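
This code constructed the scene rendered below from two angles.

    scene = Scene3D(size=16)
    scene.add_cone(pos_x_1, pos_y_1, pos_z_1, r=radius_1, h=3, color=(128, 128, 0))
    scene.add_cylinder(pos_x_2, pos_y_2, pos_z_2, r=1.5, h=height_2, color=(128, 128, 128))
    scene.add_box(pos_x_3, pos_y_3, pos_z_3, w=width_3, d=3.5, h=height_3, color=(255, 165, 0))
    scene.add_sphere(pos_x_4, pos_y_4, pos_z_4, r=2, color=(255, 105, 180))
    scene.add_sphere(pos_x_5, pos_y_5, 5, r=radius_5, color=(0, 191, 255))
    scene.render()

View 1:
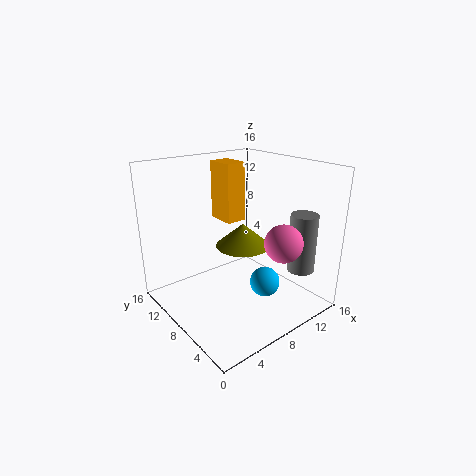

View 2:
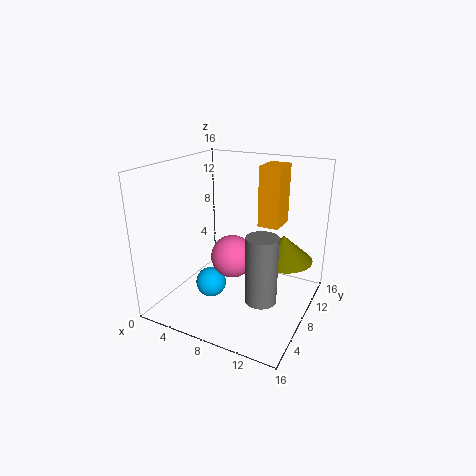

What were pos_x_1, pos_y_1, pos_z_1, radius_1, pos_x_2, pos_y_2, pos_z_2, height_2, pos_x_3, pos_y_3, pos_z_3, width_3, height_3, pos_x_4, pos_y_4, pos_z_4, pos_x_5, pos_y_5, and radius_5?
pos_x_1 = 12
pos_y_1 = 12
pos_z_1 = 4.5
radius_1 = 3.5
pos_x_2 = 13
pos_y_2 = 3
pos_z_2 = 4.5
height_2 = 6.5
pos_x_3 = 9
pos_y_3 = 11
pos_z_3 = 8.5
width_3 = 2.5
height_3 = 7
pos_x_4 = 10
pos_y_4 = 3
pos_z_4 = 8.5
pos_x_5 = 7.5
pos_y_5 = 3
radius_5 = 1.5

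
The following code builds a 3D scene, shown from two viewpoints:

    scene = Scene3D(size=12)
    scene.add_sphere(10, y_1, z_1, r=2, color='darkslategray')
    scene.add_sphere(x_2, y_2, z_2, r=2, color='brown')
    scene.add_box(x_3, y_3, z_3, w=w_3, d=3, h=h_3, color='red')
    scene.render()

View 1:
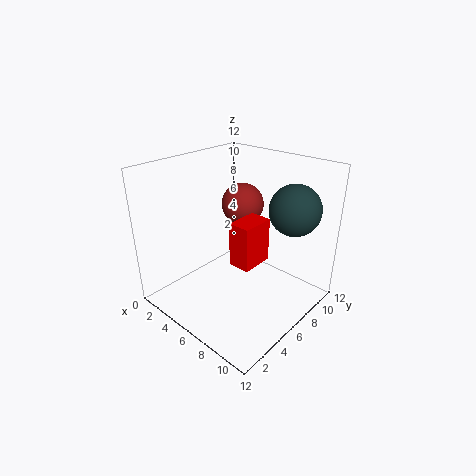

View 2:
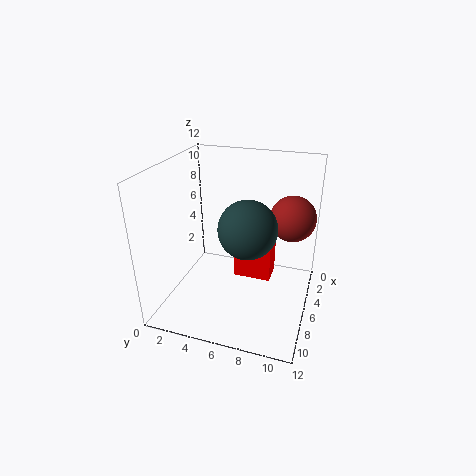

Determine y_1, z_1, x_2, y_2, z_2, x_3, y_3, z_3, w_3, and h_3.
y_1 = 8
z_1 = 9
x_2 = 3
y_2 = 10
z_2 = 7
x_3 = 5
y_3 = 6
z_3 = 3
w_3 = 2
h_3 = 4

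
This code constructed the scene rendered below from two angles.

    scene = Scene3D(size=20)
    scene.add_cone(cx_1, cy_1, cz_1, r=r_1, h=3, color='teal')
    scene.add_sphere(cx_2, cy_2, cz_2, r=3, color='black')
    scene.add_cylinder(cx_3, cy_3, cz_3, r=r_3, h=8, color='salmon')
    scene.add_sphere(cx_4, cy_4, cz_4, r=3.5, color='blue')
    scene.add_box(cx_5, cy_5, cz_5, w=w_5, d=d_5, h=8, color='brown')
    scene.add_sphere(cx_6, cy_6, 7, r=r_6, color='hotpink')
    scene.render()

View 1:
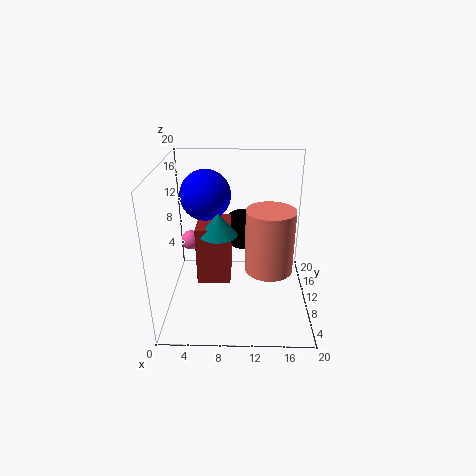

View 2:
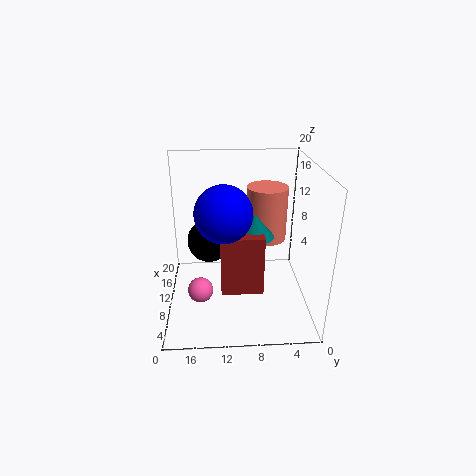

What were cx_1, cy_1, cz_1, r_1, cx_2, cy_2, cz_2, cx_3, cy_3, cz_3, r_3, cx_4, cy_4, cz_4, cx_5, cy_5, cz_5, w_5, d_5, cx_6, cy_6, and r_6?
cx_1 = 7.5, cy_1 = 8, cz_1 = 11.5, r_1 = 2.5, cx_2 = 10.5, cy_2 = 14, cz_2 = 9.5, cx_3 = 14, cy_3 = 5.5, cz_3 = 8, r_3 = 3, cx_4 = 5.5, cy_4 = 12, cz_4 = 15.5, cx_5 = 4.5, cy_5 = 7, cz_5 = 4.5, w_5 = 4.5, d_5 = 5.5, cx_6 = 2.5, cy_6 = 15, r_6 = 1.5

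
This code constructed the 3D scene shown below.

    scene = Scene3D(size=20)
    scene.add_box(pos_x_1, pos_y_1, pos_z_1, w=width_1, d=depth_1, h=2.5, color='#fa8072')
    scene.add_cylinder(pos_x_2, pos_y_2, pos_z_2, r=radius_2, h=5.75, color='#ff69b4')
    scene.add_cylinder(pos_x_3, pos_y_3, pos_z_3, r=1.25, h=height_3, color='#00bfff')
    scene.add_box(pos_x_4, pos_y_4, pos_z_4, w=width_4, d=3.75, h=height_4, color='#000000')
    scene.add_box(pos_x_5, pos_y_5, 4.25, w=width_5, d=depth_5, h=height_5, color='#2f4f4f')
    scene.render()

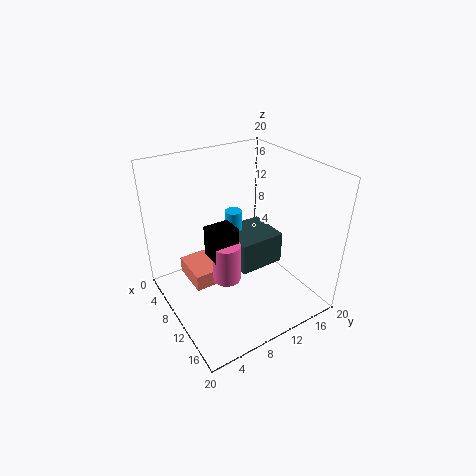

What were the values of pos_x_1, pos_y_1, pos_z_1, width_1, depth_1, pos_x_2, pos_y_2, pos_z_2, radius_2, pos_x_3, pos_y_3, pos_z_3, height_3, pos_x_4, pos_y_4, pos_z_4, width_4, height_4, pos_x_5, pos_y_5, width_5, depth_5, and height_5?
pos_x_1 = 2, pos_y_1 = 4.25, pos_z_1 = 1.5, width_1 = 6, depth_1 = 4.25, pos_x_2 = 9.75, pos_y_2 = 8.25, pos_z_2 = 3.5, radius_2 = 2, pos_x_3 = 6, pos_y_3 = 11.75, pos_z_3 = 7.75, height_3 = 4.25, pos_x_4 = 7, pos_y_4 = 6.25, pos_z_4 = 7, width_4 = 3.25, height_4 = 4.5, pos_x_5 = 4.75, pos_y_5 = 10.25, width_5 = 6.5, depth_5 = 6.75, height_5 = 4.75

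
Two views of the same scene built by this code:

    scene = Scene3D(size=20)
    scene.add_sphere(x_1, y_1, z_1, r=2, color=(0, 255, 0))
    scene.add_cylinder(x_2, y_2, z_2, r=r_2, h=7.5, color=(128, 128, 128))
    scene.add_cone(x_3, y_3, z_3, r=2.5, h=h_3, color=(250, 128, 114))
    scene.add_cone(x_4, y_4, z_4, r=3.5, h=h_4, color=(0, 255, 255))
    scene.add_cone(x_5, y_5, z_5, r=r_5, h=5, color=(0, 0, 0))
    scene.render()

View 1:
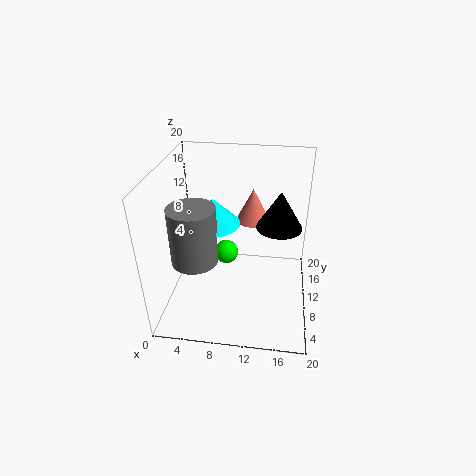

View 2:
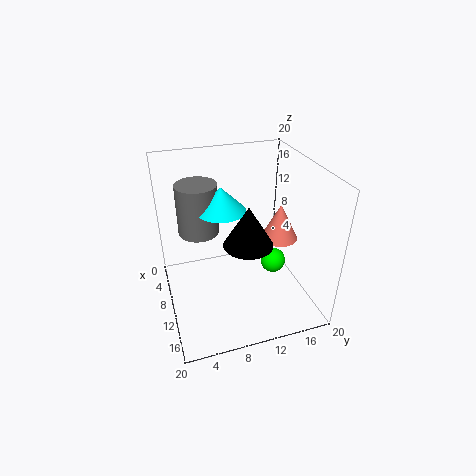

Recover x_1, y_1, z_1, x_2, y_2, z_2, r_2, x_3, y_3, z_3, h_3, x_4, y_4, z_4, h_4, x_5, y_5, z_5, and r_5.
x_1 = 7; y_1 = 17; z_1 = 2.5; x_2 = 5; y_2 = 5.5; z_2 = 9; r_2 = 3; x_3 = 11.5; y_3 = 15.5; z_3 = 10; h_3 = 5; x_4 = 7; y_4 = 8.5; z_4 = 13; h_4 = 3.5; x_5 = 15.5; y_5 = 9.5; z_5 = 12.5; r_5 = 3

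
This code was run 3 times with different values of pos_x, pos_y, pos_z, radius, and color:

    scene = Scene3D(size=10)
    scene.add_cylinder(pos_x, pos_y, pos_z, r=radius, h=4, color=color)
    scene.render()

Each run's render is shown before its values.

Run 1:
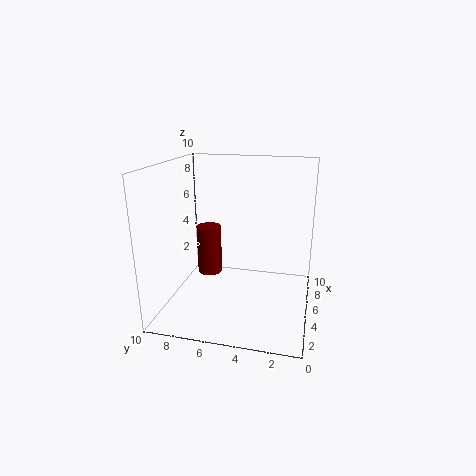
pos_x = 8.25
pos_y = 8.25
pos_z = 0.5
radius = 1
color = 'maroon'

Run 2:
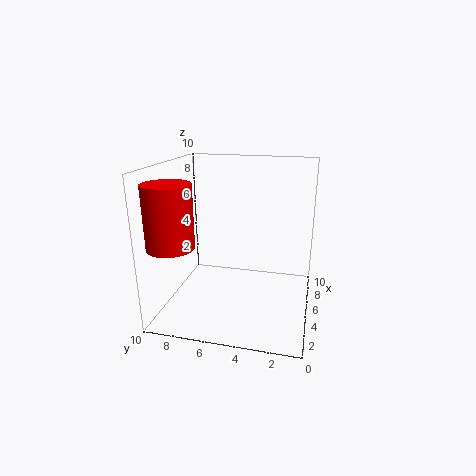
pos_x = 1.75
pos_y = 8.5
pos_z = 5.25
radius = 1.5
color = 'red'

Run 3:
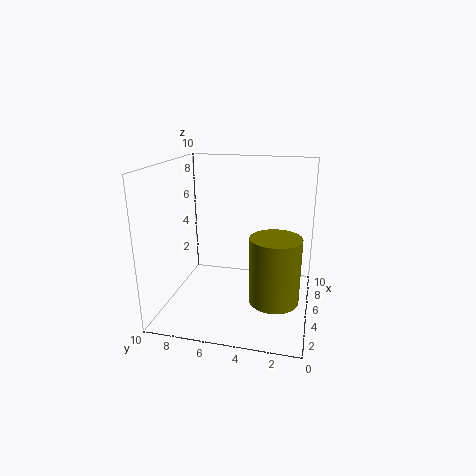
pos_x = 1.75
pos_y = 2
pos_z = 2.5
radius = 1.5
color = 'olive'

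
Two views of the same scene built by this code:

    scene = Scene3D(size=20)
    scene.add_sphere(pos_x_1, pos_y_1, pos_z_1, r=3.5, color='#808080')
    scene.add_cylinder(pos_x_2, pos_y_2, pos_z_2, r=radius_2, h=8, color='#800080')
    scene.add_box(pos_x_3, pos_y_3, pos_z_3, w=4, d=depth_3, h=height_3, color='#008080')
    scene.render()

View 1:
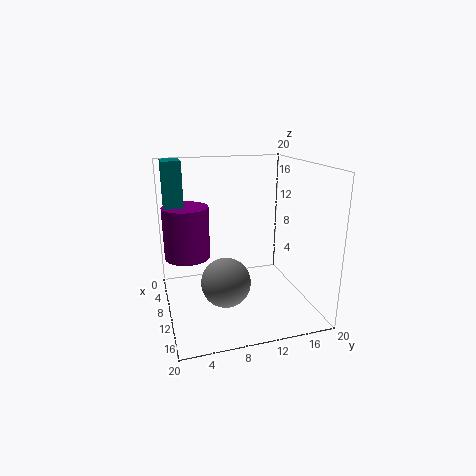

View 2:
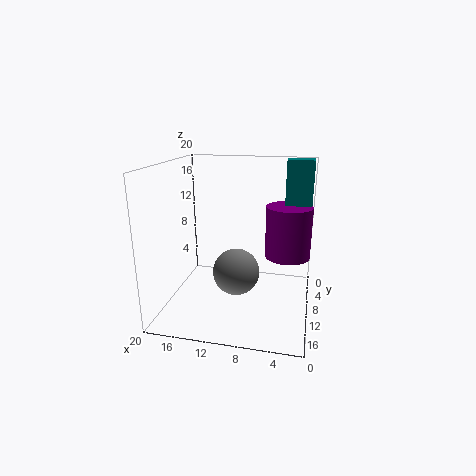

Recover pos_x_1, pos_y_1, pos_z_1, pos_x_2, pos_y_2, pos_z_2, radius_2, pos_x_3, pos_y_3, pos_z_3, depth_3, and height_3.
pos_x_1 = 10.75, pos_y_1 = 8, pos_z_1 = 3.75, pos_x_2 = 3.5, pos_y_2 = 3.75, pos_z_2 = 5.25, radius_2 = 3.5, pos_x_3 = 0.25, pos_y_3 = 0.75, pos_z_3 = 12.5, depth_3 = 2.75, height_3 = 7.5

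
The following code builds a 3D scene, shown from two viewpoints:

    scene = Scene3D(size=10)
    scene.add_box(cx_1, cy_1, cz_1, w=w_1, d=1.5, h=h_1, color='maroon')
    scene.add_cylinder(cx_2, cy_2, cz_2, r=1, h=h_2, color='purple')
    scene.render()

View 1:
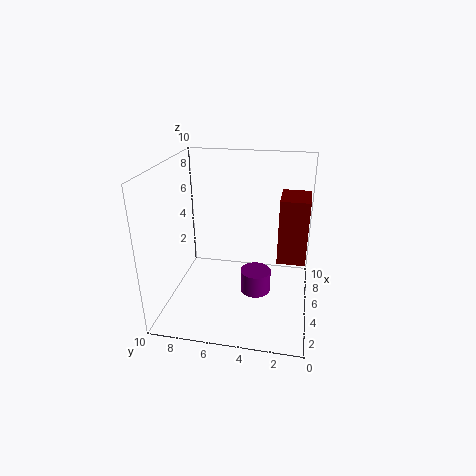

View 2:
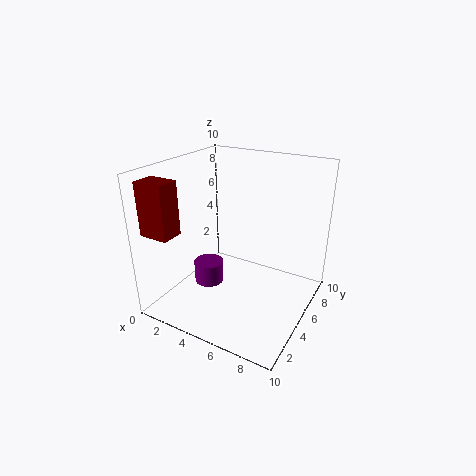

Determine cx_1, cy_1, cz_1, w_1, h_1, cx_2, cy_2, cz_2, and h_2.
cx_1 = 0.5; cy_1 = 0.5; cz_1 = 6; w_1 = 2; h_1 = 3.5; cx_2 = 3.5; cy_2 = 3.5; cz_2 = 2; h_2 = 1.5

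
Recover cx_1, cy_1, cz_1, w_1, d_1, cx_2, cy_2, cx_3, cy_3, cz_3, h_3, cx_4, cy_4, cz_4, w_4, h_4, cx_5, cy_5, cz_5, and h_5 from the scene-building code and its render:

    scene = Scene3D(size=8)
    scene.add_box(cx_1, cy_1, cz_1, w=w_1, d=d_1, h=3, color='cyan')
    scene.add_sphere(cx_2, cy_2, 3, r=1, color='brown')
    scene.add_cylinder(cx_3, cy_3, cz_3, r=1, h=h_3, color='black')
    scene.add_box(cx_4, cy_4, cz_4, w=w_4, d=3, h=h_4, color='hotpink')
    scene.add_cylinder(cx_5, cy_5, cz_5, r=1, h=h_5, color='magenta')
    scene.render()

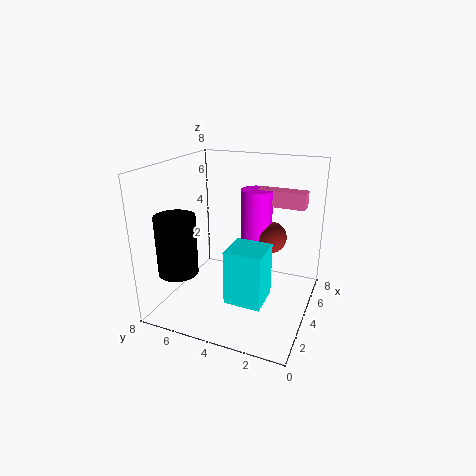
cx_1 = 2
cy_1 = 2
cz_1 = 1
w_1 = 2
d_1 = 2
cx_2 = 7
cy_2 = 3
cx_3 = 1
cy_3 = 6
cz_3 = 3
h_3 = 3
cx_4 = 7
cy_4 = 1
cz_4 = 5
w_4 = 1
h_4 = 1
cx_5 = 7
cy_5 = 4
cz_5 = 2
h_5 = 4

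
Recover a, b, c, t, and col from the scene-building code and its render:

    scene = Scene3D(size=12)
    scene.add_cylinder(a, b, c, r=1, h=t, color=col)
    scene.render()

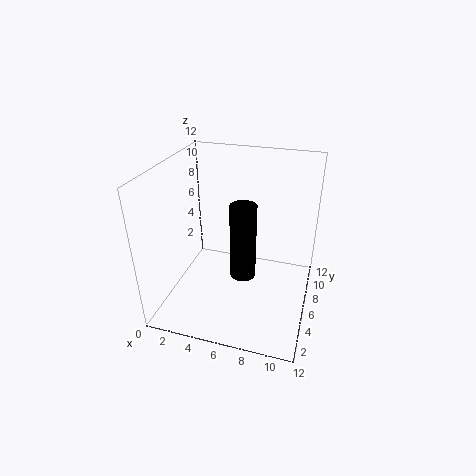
a = 7, b = 4, c = 4, t = 6, col = 'black'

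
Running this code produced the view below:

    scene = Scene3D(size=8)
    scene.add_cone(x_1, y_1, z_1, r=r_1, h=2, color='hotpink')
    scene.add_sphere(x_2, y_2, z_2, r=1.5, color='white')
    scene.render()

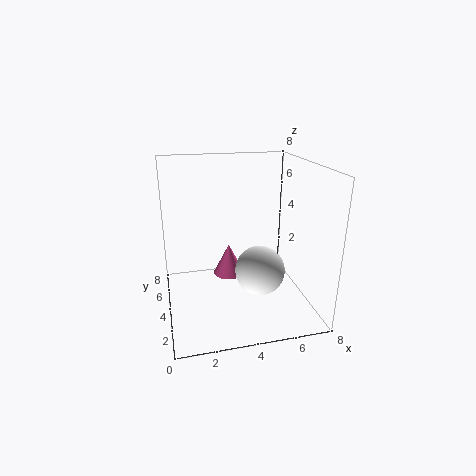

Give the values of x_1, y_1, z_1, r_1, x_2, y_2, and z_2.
x_1 = 4; y_1 = 6.5; z_1 = 0.5; r_1 = 1; x_2 = 5.5; y_2 = 4.5; z_2 = 1.5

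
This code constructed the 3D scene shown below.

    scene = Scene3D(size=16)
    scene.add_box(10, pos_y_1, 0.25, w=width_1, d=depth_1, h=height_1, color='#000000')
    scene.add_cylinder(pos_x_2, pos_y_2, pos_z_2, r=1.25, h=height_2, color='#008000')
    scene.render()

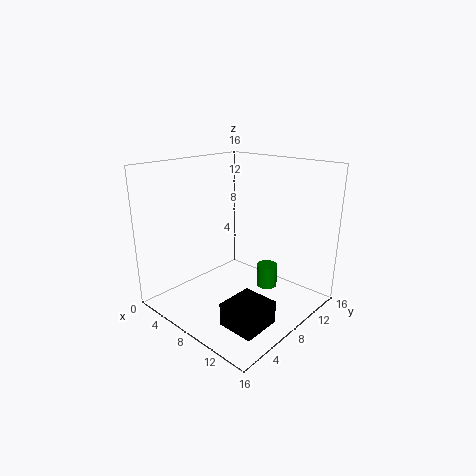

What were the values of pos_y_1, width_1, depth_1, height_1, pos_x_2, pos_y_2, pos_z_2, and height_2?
pos_y_1 = 3, width_1 = 4, depth_1 = 4.25, height_1 = 2.5, pos_x_2 = 9, pos_y_2 = 12.25, pos_z_2 = 0.75, height_2 = 2.75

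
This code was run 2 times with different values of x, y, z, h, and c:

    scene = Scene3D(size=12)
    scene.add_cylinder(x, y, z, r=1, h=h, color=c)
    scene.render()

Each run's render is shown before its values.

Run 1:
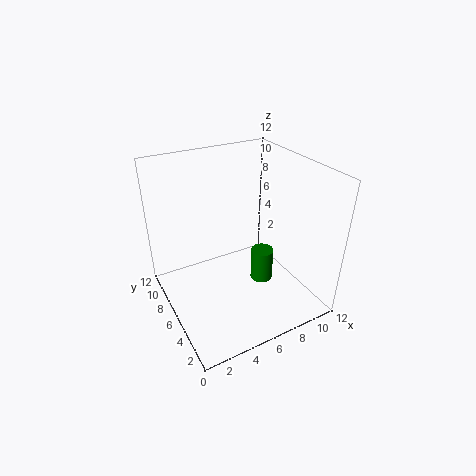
x = 8.5; y = 6; z = 1; h = 3; c = 'green'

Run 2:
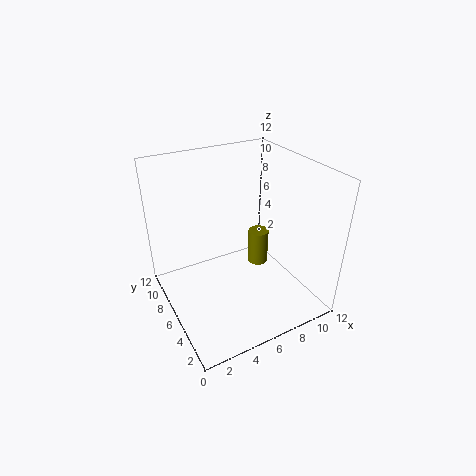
x = 10; y = 9; z = 0.5; h = 3.5; c = 'olive'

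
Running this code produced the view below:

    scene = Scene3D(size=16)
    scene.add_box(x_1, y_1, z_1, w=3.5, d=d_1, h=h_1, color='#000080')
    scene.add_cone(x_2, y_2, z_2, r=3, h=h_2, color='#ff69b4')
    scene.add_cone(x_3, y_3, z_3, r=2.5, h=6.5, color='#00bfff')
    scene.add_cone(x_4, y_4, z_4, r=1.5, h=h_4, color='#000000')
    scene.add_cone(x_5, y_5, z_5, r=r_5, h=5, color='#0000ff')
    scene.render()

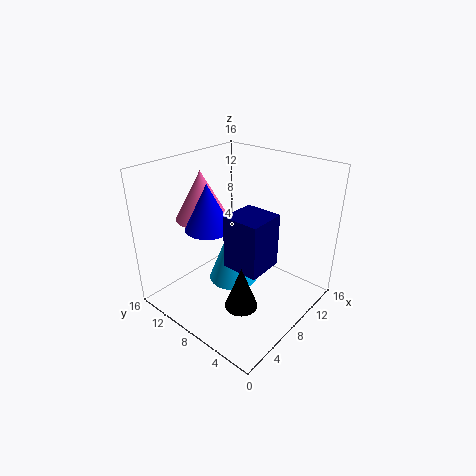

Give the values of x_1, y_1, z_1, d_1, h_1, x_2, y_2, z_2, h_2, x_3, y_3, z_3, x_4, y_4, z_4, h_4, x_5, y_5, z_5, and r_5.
x_1 = 2.5
y_1 = 1.5
z_1 = 8.5
d_1 = 3.5
h_1 = 5
x_2 = 7
y_2 = 12.5
z_2 = 9.5
h_2 = 5.5
x_3 = 5.5
y_3 = 6.5
z_3 = 5
x_4 = 2
y_4 = 2.5
z_4 = 5.5
h_4 = 4
x_5 = 5.5
y_5 = 10
z_5 = 9.5
r_5 = 2.5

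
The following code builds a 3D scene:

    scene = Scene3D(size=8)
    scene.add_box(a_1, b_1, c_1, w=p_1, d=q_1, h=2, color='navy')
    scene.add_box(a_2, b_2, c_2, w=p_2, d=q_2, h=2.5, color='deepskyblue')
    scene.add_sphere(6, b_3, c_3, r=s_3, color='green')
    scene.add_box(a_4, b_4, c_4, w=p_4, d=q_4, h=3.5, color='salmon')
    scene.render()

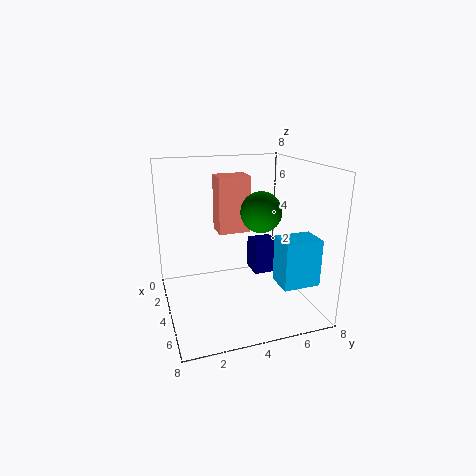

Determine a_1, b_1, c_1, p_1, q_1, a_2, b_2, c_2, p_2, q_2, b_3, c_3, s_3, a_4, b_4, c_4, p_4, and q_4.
a_1 = 1.5; b_1 = 5.5; c_1 = 1; p_1 = 1.5; q_1 = 1.5; a_2 = 5.5; b_2 = 5.5; c_2 = 2; p_2 = 1.5; q_2 = 2; b_3 = 4.5; c_3 = 6; s_3 = 1; a_4 = 0.5; b_4 = 3.5; c_4 = 3.5; p_4 = 1.5; q_4 = 2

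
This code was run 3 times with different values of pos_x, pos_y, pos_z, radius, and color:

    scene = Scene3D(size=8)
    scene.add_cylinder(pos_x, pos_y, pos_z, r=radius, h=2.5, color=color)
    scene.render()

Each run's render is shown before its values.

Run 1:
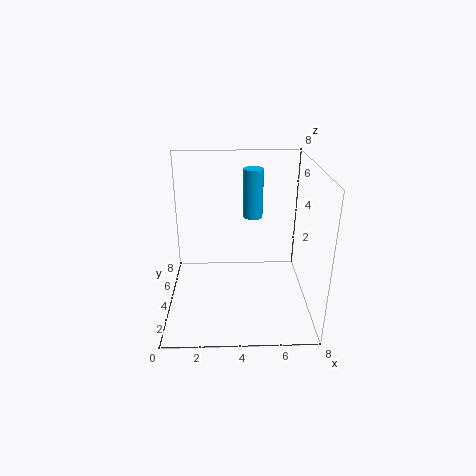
pos_x = 4.75
pos_y = 3.5
pos_z = 5.5
radius = 0.5
color = 'deepskyblue'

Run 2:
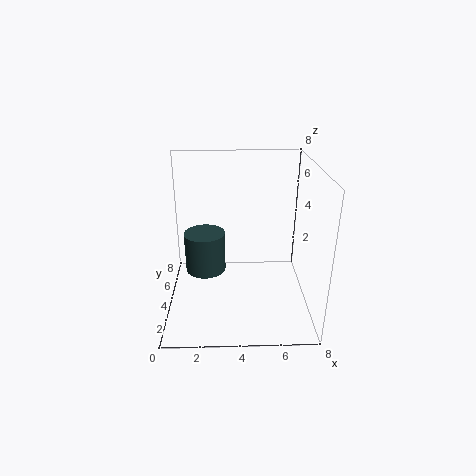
pos_x = 2
pos_y = 5.75
pos_z = 1
radius = 1.25
color = 'darkslategray'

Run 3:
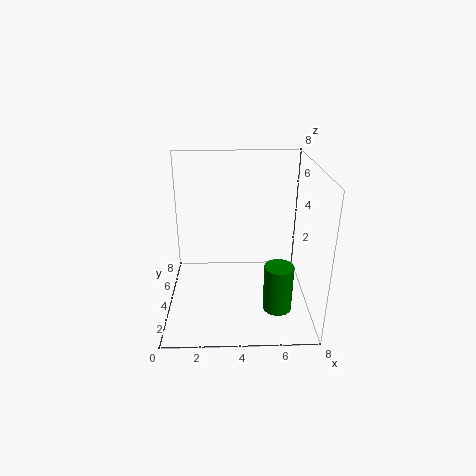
pos_x = 6
pos_y = 1.75
pos_z = 1
radius = 0.75
color = 'green'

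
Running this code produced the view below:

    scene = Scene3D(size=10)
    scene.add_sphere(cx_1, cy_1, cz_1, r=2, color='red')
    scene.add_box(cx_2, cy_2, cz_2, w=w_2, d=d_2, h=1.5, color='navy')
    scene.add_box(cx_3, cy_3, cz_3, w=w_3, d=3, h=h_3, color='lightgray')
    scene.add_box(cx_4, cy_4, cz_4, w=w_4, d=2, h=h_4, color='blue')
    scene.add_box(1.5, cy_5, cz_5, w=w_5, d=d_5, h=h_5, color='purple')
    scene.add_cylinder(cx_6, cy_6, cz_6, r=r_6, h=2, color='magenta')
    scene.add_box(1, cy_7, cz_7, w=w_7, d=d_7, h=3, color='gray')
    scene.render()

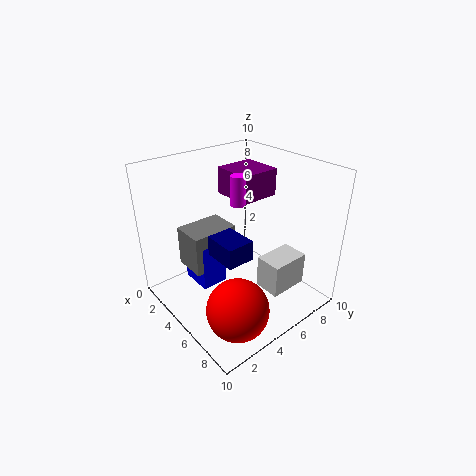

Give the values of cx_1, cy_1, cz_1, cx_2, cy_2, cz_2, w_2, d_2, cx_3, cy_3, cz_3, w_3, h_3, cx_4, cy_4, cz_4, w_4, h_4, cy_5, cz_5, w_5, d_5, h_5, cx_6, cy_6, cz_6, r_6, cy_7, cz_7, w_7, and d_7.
cx_1 = 8
cy_1 = 2.5
cz_1 = 2
cx_2 = 3.5
cy_2 = 3.5
cz_2 = 3.5
w_2 = 2.5
d_2 = 2
cx_3 = 5.5
cy_3 = 6.5
cz_3 = 0.5
w_3 = 2
h_3 = 2.5
cx_4 = 1
cy_4 = 3
cz_4 = 0.5
w_4 = 2.5
h_4 = 3.5
cy_5 = 6
cz_5 = 7
w_5 = 3
d_5 = 3
h_5 = 2
cx_6 = 5
cy_6 = 5
cz_6 = 7.5
r_6 = 0.5
cy_7 = 2.5
cz_7 = 2
w_7 = 2.5
d_7 = 3.5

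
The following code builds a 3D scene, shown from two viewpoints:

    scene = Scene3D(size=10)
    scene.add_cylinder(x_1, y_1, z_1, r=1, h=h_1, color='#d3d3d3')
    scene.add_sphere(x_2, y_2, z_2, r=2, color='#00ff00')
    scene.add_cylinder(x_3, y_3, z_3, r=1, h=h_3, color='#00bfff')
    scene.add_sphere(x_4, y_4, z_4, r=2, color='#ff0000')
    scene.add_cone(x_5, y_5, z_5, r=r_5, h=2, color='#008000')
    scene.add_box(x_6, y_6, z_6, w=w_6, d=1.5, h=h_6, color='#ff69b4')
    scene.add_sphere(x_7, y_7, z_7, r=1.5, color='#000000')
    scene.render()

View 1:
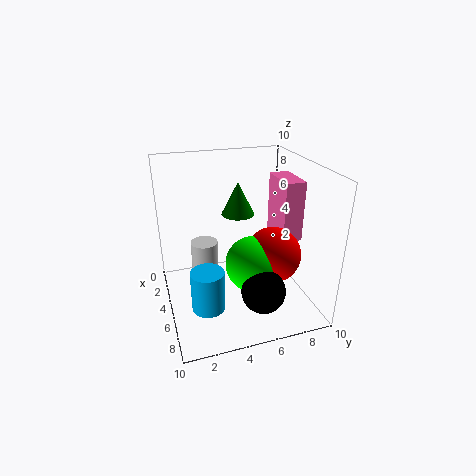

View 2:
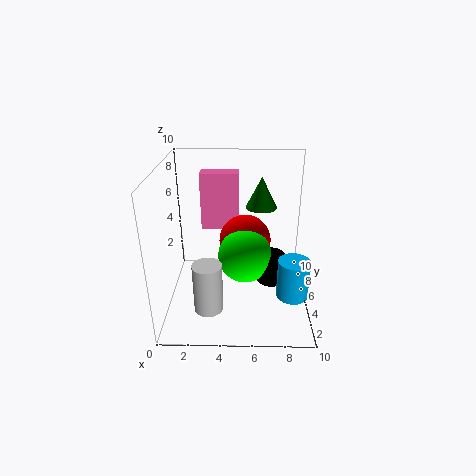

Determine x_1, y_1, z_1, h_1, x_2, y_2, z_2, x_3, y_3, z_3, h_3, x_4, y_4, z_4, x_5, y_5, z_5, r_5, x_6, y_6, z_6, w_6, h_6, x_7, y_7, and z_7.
x_1 = 3
y_1 = 3
z_1 = 0.5
h_1 = 3.5
x_2 = 5.5
y_2 = 6
z_2 = 3
x_3 = 8.5
y_3 = 2
z_3 = 2.5
h_3 = 2.5
x_4 = 5.5
y_4 = 7.5
z_4 = 3.5
x_5 = 6.5
y_5 = 4.5
z_5 = 7.5
r_5 = 1
x_6 = 2
y_6 = 8.5
z_6 = 4
w_6 = 3
h_6 = 4.5
x_7 = 7.5
y_7 = 6
z_7 = 2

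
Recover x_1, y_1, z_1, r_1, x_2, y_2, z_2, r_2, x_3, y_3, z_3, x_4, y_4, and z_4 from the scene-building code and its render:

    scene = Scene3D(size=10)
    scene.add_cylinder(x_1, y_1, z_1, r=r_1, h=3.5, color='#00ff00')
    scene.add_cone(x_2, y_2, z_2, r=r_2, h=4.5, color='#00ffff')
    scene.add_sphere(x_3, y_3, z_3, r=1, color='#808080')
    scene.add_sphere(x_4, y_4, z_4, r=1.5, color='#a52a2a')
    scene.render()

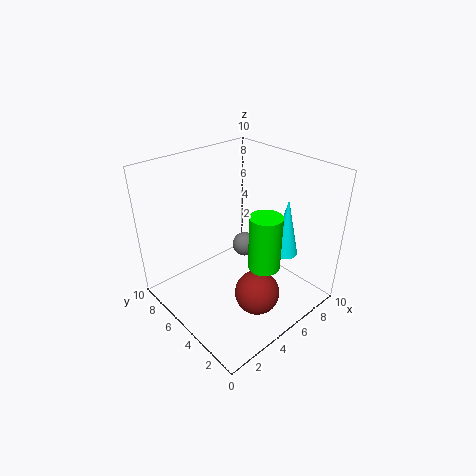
x_1 = 4.5
y_1 = 2
z_1 = 4.5
r_1 = 1
x_2 = 9
y_2 = 4
z_2 = 2.5
r_2 = 1
x_3 = 8
y_3 = 7.5
z_3 = 2
x_4 = 4.5
y_4 = 2.5
z_4 = 2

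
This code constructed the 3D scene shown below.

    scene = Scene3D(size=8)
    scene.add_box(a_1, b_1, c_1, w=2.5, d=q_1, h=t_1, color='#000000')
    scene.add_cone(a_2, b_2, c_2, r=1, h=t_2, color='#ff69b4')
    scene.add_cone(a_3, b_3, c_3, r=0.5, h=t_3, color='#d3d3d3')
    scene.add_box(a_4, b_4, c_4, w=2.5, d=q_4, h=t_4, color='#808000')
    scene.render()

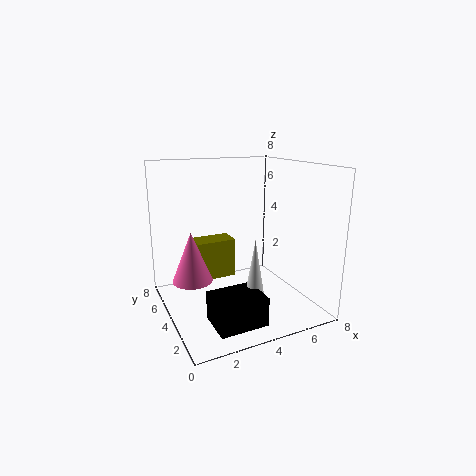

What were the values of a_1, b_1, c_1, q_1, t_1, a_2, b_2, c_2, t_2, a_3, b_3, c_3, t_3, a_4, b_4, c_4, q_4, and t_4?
a_1 = 1.5; b_1 = 0.5; c_1 = 0.5; q_1 = 2; t_1 = 1.5; a_2 = 1; b_2 = 3; c_2 = 2.5; t_2 = 2.5; a_3 = 4; b_3 = 2; c_3 = 1.5; t_3 = 3; a_4 = 2.5; b_4 = 6.5; c_4 = 0.5; q_4 = 1.5; t_4 = 2.5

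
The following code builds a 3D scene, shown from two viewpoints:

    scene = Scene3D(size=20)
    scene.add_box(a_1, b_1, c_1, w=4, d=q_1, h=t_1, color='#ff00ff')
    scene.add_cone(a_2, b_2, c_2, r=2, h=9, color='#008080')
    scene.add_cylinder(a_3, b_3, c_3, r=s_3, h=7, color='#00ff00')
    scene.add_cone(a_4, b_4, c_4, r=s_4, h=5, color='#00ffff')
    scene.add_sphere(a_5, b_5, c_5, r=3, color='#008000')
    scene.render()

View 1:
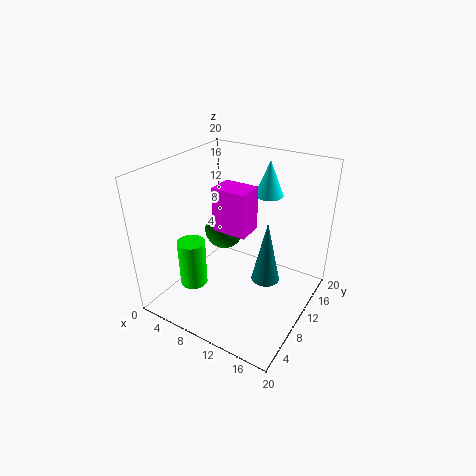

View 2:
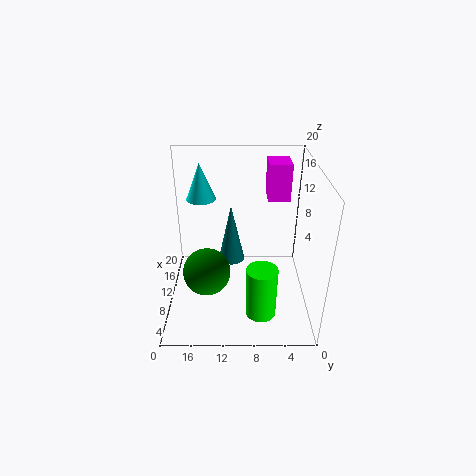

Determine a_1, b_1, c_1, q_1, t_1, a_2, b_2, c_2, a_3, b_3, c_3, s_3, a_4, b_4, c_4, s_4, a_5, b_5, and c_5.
a_1 = 11; b_1 = 3; c_1 = 15; q_1 = 3; t_1 = 5; a_2 = 14; b_2 = 11; c_2 = 4; a_3 = 4; b_3 = 7; c_3 = 2; s_3 = 2; a_4 = 12; b_4 = 15; c_4 = 15; s_4 = 2; a_5 = 5; b_5 = 14; c_5 = 8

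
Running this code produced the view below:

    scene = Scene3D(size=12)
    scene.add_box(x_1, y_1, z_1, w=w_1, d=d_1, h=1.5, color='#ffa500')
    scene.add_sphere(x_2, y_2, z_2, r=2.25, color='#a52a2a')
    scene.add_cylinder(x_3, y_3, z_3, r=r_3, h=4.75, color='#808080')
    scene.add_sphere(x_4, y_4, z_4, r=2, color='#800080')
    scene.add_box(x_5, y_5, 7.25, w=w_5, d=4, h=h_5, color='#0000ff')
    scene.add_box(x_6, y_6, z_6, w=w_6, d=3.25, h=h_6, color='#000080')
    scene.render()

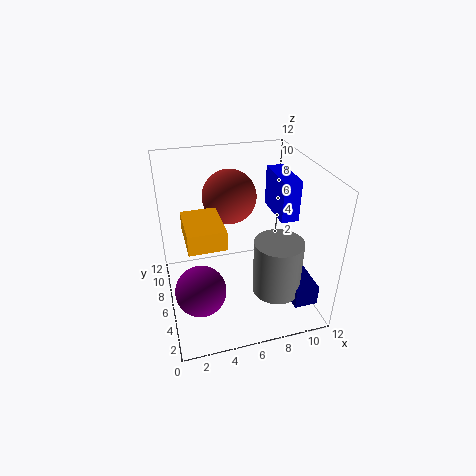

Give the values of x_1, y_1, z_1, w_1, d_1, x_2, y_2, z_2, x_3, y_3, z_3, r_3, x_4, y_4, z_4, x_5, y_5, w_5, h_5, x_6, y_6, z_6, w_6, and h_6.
x_1 = 1.5; y_1 = 2.5; z_1 = 7.5; w_1 = 2.75; d_1 = 3.75; x_2 = 5.75; y_2 = 7.75; z_2 = 9; x_3 = 8.75; y_3 = 3.75; z_3 = 1.75; r_3 = 2; x_4 = 2.25; y_4 = 3.5; z_4 = 3.25; x_5 = 9.5; y_5 = 5.25; w_5 = 1.5; h_5 = 3.5; x_6 = 9.75; y_6 = 1.75; z_6 = 1; w_6 = 2; h_6 = 1.75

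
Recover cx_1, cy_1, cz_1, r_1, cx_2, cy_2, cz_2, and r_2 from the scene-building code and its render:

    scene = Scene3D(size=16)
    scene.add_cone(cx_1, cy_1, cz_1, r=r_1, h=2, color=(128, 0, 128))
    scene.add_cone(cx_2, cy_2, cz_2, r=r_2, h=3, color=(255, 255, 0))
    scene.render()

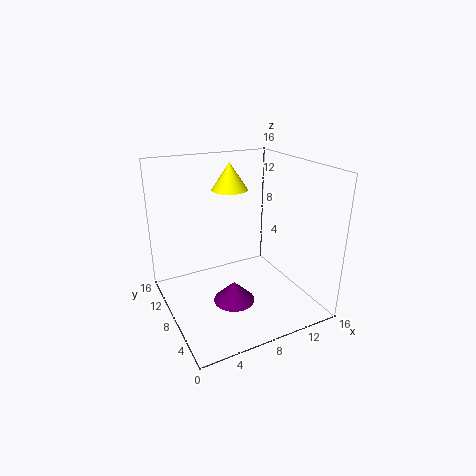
cx_1 = 5, cy_1 = 3, cz_1 = 4, r_1 = 2, cx_2 = 8, cy_2 = 10, cz_2 = 13, r_2 = 2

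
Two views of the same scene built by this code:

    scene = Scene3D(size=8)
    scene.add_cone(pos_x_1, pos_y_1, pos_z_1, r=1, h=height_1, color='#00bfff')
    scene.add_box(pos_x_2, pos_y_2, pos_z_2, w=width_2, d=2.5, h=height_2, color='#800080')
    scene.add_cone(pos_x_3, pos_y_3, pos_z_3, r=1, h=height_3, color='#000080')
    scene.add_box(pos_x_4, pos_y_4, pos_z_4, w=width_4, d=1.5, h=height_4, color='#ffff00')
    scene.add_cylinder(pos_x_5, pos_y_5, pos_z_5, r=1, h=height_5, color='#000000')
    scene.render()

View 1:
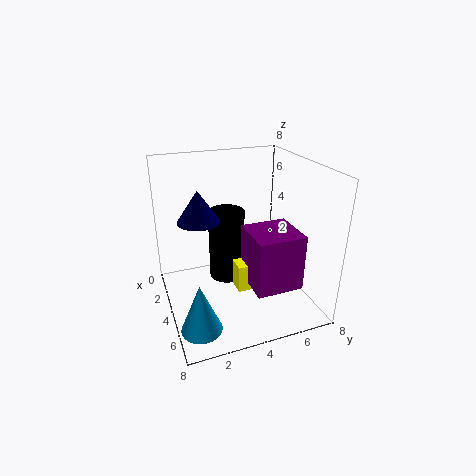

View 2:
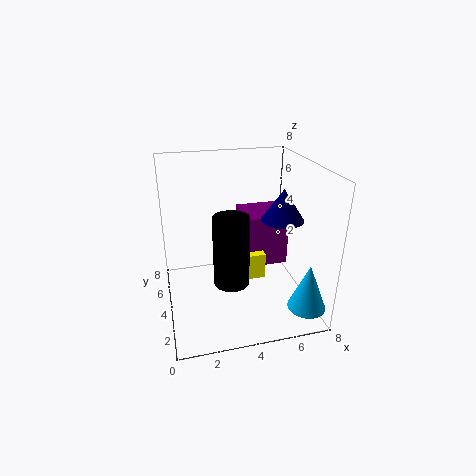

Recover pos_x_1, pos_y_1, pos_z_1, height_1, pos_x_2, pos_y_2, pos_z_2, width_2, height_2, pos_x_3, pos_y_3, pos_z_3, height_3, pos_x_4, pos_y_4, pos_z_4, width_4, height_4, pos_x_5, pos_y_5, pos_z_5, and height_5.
pos_x_1 = 7
pos_y_1 = 1
pos_z_1 = 1
height_1 = 2.5
pos_x_2 = 4.5
pos_y_2 = 4
pos_z_2 = 2
width_2 = 2.5
height_2 = 3
pos_x_3 = 5.5
pos_y_3 = 1.5
pos_z_3 = 6
height_3 = 1.5
pos_x_4 = 4.5
pos_y_4 = 3.5
pos_z_4 = 1.5
width_4 = 1
height_4 = 1.5
pos_x_5 = 3.5
pos_y_5 = 3.5
pos_z_5 = 1.5
height_5 = 4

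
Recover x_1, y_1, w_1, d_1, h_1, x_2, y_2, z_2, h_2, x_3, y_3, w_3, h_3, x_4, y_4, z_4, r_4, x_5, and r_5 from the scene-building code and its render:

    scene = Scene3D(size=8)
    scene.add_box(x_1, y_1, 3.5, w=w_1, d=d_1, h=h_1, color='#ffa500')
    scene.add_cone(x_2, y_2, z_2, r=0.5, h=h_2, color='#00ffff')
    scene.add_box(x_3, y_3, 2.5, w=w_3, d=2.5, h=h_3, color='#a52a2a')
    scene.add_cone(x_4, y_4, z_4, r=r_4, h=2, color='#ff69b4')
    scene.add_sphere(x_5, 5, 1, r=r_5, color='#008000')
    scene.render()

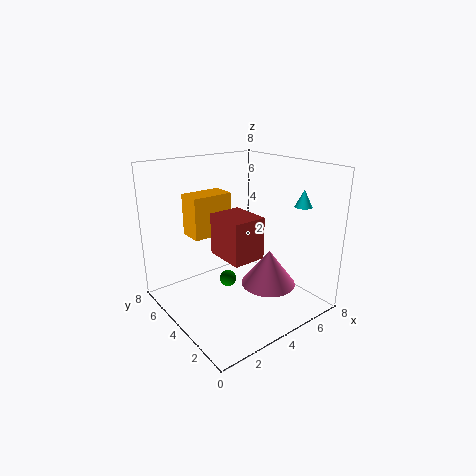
x_1 = 2.5; y_1 = 6; w_1 = 2.5; d_1 = 1.5; h_1 = 2.5; x_2 = 7.5; y_2 = 2.5; z_2 = 5.5; h_2 = 1; x_3 = 3.5; y_3 = 3.5; w_3 = 2; h_3 = 2.5; x_4 = 5; y_4 = 2.5; z_4 = 1.5; r_4 = 1.5; x_5 = 4; r_5 = 0.5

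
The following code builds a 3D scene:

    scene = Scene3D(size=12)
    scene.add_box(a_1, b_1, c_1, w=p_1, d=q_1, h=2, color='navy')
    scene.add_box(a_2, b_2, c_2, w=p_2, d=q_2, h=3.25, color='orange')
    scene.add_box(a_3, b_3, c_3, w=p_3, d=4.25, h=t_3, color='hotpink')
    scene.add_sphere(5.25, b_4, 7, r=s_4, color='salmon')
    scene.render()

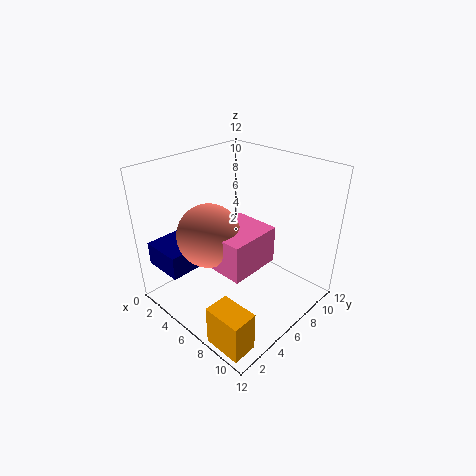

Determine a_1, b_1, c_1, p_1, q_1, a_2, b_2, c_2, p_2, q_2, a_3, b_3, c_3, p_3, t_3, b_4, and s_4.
a_1 = 0.5, b_1 = 0.75, c_1 = 3.5, p_1 = 3.5, q_1 = 3, a_2 = 8.25, b_2 = 0.25, c_2 = 0.25, p_2 = 3, q_2 = 2, a_3 = 5.25, b_3 = 2.75, c_3 = 4.75, p_3 = 3.75, t_3 = 3, b_4 = 3.5, s_4 = 2.5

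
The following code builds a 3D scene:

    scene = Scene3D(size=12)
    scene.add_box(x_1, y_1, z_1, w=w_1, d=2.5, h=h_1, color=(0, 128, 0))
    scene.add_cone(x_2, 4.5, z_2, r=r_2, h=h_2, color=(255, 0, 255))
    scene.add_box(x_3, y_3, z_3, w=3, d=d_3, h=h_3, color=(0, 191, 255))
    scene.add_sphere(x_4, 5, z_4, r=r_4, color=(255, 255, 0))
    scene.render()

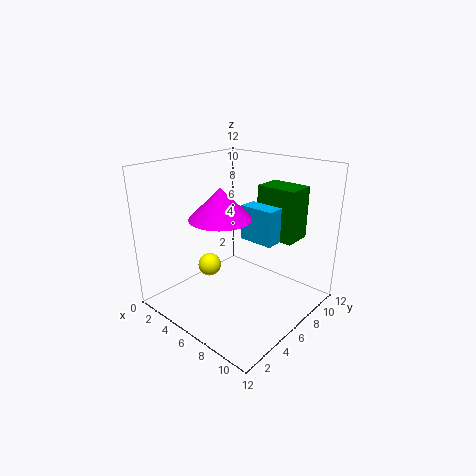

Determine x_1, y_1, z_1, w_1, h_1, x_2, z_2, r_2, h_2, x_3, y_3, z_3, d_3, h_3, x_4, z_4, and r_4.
x_1 = 6; y_1 = 8.5; z_1 = 5.5; w_1 = 3.5; h_1 = 4.5; x_2 = 5.5; z_2 = 8; r_2 = 2.5; h_2 = 2.5; x_3 = 5.5; y_3 = 7; z_3 = 5.5; d_3 = 1.5; h_3 = 3; x_4 = 3.5; z_4 = 3; r_4 = 1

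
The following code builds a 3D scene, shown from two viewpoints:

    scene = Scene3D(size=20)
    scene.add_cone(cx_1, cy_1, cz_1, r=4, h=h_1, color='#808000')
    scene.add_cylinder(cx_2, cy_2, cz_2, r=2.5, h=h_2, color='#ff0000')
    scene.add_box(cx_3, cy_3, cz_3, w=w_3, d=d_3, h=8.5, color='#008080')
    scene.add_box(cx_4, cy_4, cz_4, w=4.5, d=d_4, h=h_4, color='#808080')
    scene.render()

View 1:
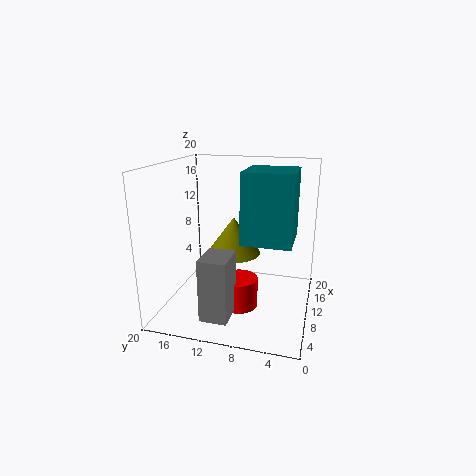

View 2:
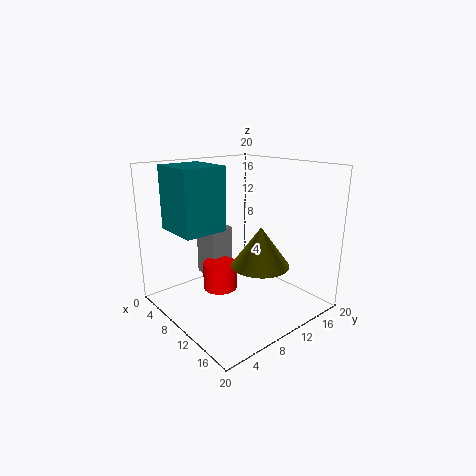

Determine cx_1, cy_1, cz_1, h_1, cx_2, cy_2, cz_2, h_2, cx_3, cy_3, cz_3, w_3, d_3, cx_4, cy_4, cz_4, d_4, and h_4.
cx_1 = 13, cy_1 = 11.5, cz_1 = 6.5, h_1 = 5.5, cx_2 = 7, cy_2 = 9, cz_2 = 1.5, h_2 = 4, cx_3 = 3.5, cy_3 = 2, cz_3 = 11.5, w_3 = 6.5, d_3 = 6, cx_4 = 1, cy_4 = 9, cz_4 = 2, d_4 = 3.5, h_4 = 8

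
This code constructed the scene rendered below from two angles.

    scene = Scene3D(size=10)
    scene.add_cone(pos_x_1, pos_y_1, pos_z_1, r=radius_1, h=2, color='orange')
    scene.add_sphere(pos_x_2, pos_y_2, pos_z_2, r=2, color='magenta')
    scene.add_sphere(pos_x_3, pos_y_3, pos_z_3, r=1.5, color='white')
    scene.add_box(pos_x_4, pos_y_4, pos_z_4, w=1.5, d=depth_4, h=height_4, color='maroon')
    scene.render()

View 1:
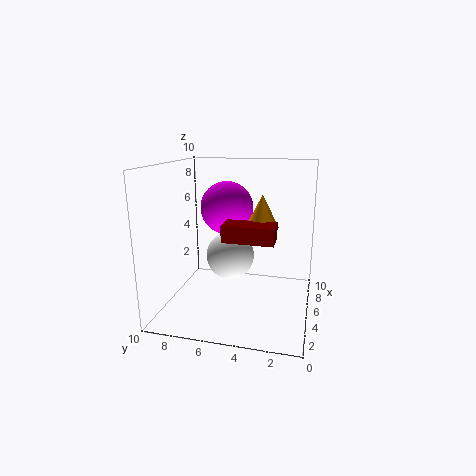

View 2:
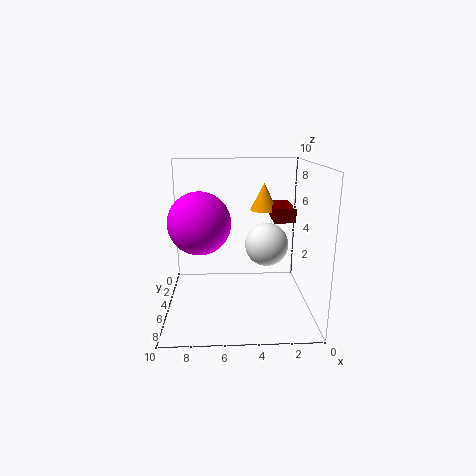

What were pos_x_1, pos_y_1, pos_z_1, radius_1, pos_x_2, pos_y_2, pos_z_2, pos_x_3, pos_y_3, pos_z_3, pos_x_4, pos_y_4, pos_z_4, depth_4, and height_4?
pos_x_1 = 3
pos_y_1 = 3
pos_z_1 = 6.5
radius_1 = 1
pos_x_2 = 7.5
pos_y_2 = 6.5
pos_z_2 = 6.5
pos_x_3 = 3
pos_y_3 = 5
pos_z_3 = 4.5
pos_x_4 = 1
pos_y_4 = 2
pos_z_4 = 6
depth_4 = 3
height_4 = 1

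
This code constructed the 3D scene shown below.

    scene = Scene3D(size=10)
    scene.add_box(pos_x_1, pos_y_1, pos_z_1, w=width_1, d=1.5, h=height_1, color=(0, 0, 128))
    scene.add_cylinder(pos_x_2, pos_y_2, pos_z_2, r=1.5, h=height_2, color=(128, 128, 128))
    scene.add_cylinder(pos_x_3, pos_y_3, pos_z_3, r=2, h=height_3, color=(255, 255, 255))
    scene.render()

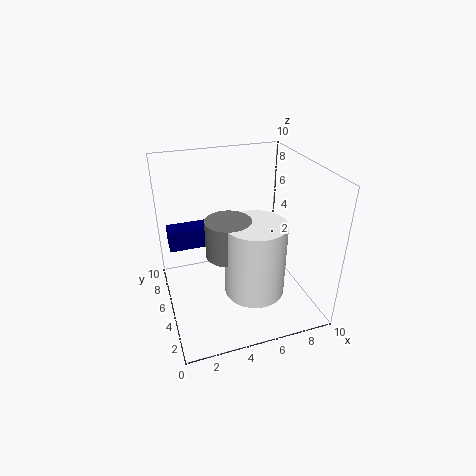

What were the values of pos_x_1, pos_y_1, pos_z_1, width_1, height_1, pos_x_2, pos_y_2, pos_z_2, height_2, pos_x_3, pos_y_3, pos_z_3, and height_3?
pos_x_1 = 0.5; pos_y_1 = 7; pos_z_1 = 3.5; width_1 = 3.5; height_1 = 1.5; pos_x_2 = 4; pos_y_2 = 4; pos_z_2 = 4.5; height_2 = 2.5; pos_x_3 = 5.5; pos_y_3 = 3; pos_z_3 = 2; height_3 = 5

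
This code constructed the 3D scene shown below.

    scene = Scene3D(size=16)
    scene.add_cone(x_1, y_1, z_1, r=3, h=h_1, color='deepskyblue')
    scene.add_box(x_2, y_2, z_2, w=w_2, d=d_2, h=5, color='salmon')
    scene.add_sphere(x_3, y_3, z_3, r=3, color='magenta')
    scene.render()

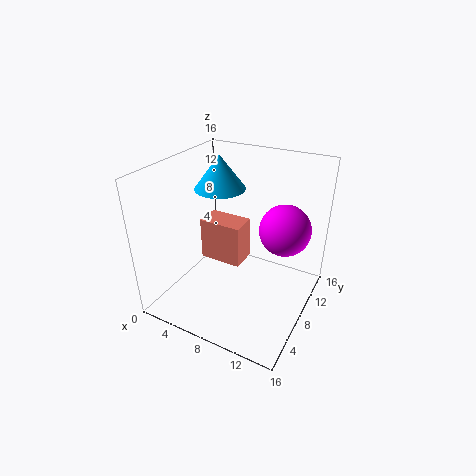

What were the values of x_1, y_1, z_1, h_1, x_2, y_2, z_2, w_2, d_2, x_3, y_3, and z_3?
x_1 = 4
y_1 = 11
z_1 = 12
h_1 = 4
x_2 = 3
y_2 = 8
z_2 = 4
w_2 = 5
d_2 = 3
x_3 = 12
y_3 = 12
z_3 = 8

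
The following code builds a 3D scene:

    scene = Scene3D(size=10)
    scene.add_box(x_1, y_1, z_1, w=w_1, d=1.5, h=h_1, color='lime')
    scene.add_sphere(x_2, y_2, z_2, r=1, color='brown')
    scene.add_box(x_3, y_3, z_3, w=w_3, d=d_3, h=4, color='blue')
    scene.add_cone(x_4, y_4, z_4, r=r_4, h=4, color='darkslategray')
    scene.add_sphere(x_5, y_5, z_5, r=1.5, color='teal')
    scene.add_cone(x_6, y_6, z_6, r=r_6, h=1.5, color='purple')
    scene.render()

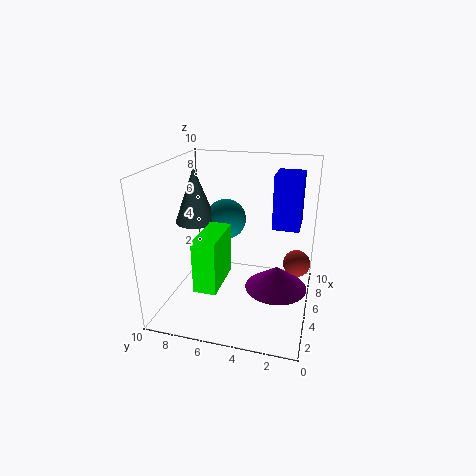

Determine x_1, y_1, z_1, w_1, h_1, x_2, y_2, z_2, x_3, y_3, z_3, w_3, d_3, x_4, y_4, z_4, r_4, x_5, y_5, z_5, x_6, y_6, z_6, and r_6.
x_1 = 1.5, y_1 = 5.5, z_1 = 2.5, w_1 = 3.5, h_1 = 3.5, x_2 = 7, y_2 = 1, z_2 = 2.5, x_3 = 7, y_3 = 1, z_3 = 5, w_3 = 2.5, d_3 = 2, x_4 = 6, y_4 = 8.5, z_4 = 5.5, r_4 = 1.5, x_5 = 7, y_5 = 6.5, z_5 = 5.5, x_6 = 3.5, y_6 = 2, z_6 = 2.5, r_6 = 2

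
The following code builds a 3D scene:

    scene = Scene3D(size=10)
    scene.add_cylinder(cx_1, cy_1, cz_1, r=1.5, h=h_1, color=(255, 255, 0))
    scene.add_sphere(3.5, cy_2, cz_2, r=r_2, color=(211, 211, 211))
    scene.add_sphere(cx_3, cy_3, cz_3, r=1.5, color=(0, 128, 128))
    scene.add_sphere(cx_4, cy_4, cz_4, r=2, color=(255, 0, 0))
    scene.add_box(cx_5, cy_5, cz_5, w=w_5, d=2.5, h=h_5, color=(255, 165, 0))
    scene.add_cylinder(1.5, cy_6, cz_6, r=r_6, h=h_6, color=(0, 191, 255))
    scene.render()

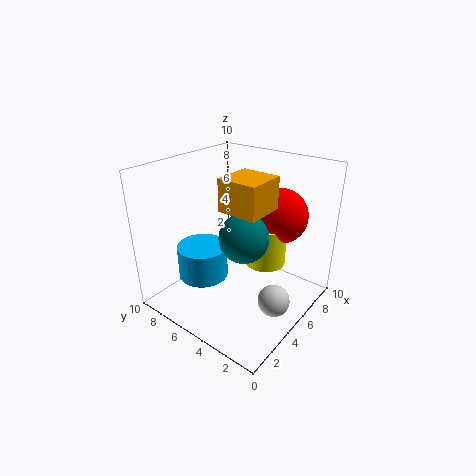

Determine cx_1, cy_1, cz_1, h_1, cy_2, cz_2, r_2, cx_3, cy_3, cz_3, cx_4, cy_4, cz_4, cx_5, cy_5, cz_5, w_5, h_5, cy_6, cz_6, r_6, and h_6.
cx_1 = 7, cy_1 = 4, cz_1 = 2.5, h_1 = 3, cy_2 = 1, cz_2 = 2.5, r_2 = 1, cx_3 = 3, cy_3 = 3, cz_3 = 6.5, cx_4 = 8, cy_4 = 3.5, cz_4 = 6, cx_5 = 2.5, cy_5 = 2, cz_5 = 8, w_5 = 2.5, h_5 = 2, cy_6 = 5, cz_6 = 4, r_6 = 1.5, h_6 = 2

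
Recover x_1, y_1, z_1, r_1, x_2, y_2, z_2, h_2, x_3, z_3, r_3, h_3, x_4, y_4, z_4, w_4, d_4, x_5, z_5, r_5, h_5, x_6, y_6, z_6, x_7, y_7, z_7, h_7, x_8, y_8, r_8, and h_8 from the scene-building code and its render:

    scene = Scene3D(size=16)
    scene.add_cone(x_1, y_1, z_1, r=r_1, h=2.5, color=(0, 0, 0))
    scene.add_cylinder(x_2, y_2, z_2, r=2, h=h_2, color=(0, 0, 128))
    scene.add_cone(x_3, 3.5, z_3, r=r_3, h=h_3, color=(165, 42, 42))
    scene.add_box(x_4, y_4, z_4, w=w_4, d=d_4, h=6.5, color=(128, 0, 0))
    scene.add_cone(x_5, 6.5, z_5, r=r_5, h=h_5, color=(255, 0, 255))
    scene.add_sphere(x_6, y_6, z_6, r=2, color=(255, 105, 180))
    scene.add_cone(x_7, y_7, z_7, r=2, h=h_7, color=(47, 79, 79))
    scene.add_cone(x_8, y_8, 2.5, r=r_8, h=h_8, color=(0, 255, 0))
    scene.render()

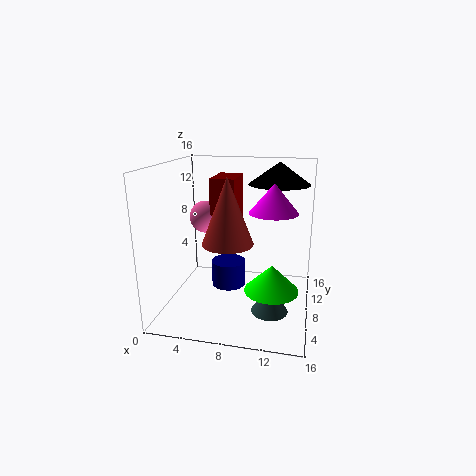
x_1 = 12; y_1 = 11.5; z_1 = 13.5; r_1 = 3.5; x_2 = 6.5; y_2 = 9.5; z_2 = 1.5; h_2 = 3; x_3 = 8; z_3 = 9; r_3 = 2.5; h_3 = 6.5; x_4 = 4; y_4 = 10.5; z_4 = 7.5; w_4 = 3; d_4 = 5; x_5 = 12; z_5 = 11.5; r_5 = 2.5; h_5 = 3; x_6 = 3; y_6 = 12; z_6 = 9; x_7 = 12; y_7 = 6; z_7 = 0.5; h_7 = 3; x_8 = 12; y_8 = 7; r_8 = 3; h_8 = 3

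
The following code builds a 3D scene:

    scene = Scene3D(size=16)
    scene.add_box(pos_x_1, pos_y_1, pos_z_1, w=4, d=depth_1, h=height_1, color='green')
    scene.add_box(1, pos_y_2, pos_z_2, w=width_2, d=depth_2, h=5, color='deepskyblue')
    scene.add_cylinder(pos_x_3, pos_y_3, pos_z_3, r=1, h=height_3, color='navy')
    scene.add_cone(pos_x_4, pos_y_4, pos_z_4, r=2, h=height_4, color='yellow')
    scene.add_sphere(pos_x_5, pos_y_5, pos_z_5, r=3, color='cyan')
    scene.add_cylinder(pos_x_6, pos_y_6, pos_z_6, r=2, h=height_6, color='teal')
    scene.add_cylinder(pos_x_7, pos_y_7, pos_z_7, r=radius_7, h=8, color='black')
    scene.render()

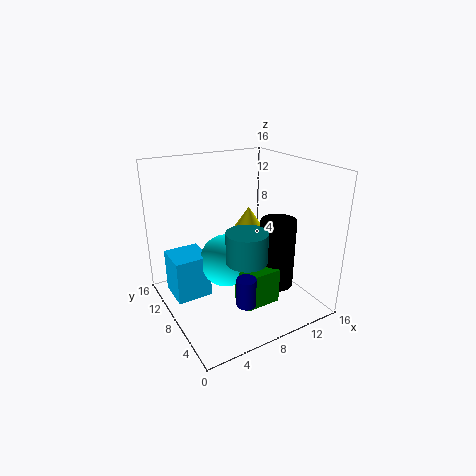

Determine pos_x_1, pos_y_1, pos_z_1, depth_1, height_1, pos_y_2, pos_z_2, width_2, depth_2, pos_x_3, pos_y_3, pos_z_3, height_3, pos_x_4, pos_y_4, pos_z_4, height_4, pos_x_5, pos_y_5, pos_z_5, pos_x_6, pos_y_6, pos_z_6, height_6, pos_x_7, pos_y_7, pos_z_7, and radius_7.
pos_x_1 = 7
pos_y_1 = 4
pos_z_1 = 1
depth_1 = 3
height_1 = 4
pos_y_2 = 9
pos_z_2 = 1
width_2 = 4
depth_2 = 4
pos_x_3 = 6
pos_y_3 = 3
pos_z_3 = 3
height_3 = 3
pos_x_4 = 10
pos_y_4 = 9
pos_z_4 = 8
height_4 = 3
pos_x_5 = 7
pos_y_5 = 9
pos_z_5 = 5
pos_x_6 = 6
pos_y_6 = 3
pos_z_6 = 8
height_6 = 3
pos_x_7 = 12
pos_y_7 = 6
pos_z_7 = 2
radius_7 = 2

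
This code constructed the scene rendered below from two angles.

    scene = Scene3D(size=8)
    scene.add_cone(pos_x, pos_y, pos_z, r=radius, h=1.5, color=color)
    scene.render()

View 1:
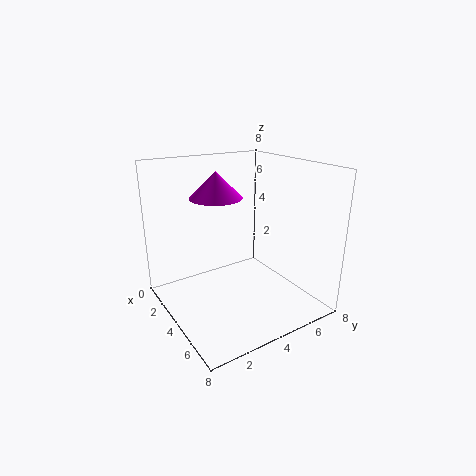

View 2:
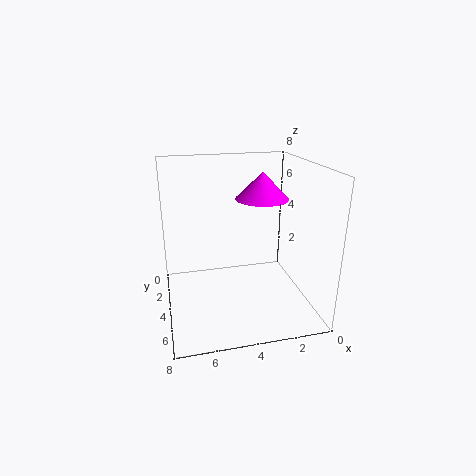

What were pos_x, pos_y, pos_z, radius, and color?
pos_x = 2.5
pos_y = 3.5
pos_z = 6
radius = 1.5
color = 'magenta'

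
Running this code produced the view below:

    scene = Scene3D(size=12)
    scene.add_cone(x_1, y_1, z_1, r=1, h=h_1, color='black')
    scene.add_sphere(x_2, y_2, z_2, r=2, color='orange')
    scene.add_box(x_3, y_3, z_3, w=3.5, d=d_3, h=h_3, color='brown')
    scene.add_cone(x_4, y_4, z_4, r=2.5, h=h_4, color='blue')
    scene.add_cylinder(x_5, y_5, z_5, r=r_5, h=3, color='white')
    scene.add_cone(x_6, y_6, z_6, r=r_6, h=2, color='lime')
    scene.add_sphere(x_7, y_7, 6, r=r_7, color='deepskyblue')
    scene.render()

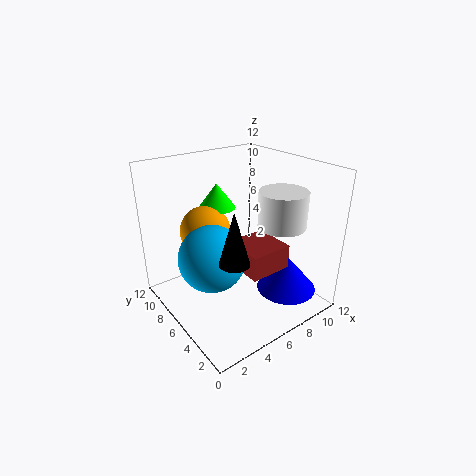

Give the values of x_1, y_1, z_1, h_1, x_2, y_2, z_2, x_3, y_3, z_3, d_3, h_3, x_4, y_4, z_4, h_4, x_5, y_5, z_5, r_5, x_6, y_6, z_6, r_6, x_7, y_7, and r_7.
x_1 = 2, y_1 = 1, z_1 = 7.5, h_1 = 3.5, x_2 = 3.5, y_2 = 7, z_2 = 7, x_3 = 5, y_3 = 2.5, z_3 = 4, d_3 = 3.5, h_3 = 2, x_4 = 9, y_4 = 3, z_4 = 1.5, h_4 = 3, x_5 = 9, y_5 = 4, z_5 = 7, r_5 = 2, x_6 = 5, y_6 = 7.5, z_6 = 8.5, r_6 = 1.5, x_7 = 2.5, y_7 = 4.5, r_7 = 2.5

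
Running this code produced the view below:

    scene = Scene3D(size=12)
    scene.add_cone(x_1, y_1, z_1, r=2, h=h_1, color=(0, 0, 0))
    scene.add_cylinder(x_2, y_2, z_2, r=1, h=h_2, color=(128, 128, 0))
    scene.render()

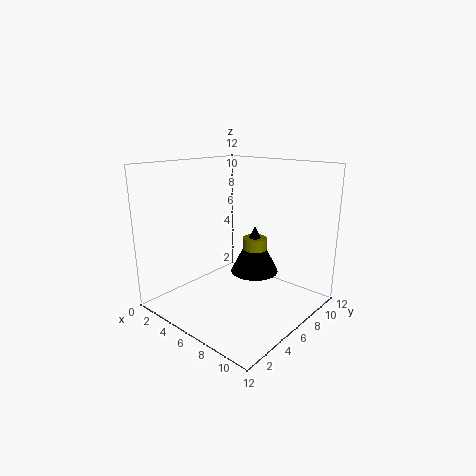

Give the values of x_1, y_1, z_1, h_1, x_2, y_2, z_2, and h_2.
x_1 = 7
y_1 = 7
z_1 = 3
h_1 = 4
x_2 = 7
y_2 = 7
z_2 = 4
h_2 = 2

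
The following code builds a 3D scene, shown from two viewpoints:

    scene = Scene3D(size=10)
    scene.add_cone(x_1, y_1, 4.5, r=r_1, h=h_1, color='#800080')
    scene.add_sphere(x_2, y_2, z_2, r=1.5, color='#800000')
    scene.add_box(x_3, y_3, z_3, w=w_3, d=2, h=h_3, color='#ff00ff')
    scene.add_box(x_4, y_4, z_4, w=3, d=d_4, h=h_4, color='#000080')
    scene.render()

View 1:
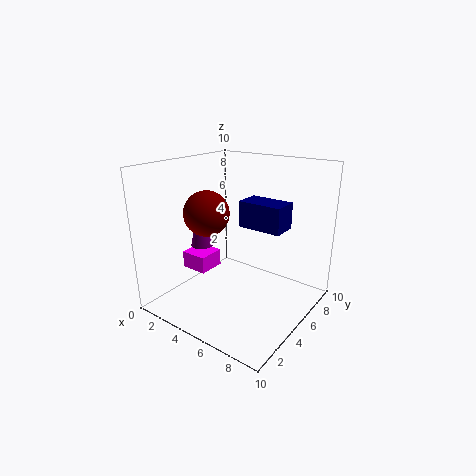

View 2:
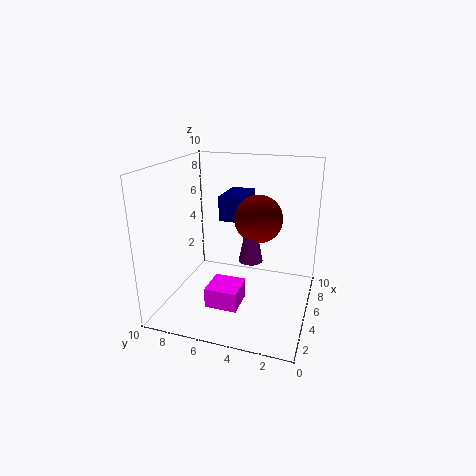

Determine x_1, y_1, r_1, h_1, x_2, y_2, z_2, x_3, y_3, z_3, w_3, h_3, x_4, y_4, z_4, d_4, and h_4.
x_1 = 3; y_1 = 3.5; r_1 = 0.75; h_1 = 3.75; x_2 = 3.75; y_2 = 3.25; z_2 = 7; x_3 = 0.75; y_3 = 3.75; z_3 = 2; w_3 = 2; h_3 = 1.25; x_4 = 5.25; y_4 = 4.75; z_4 = 6; d_4 = 1.75; h_4 = 1.75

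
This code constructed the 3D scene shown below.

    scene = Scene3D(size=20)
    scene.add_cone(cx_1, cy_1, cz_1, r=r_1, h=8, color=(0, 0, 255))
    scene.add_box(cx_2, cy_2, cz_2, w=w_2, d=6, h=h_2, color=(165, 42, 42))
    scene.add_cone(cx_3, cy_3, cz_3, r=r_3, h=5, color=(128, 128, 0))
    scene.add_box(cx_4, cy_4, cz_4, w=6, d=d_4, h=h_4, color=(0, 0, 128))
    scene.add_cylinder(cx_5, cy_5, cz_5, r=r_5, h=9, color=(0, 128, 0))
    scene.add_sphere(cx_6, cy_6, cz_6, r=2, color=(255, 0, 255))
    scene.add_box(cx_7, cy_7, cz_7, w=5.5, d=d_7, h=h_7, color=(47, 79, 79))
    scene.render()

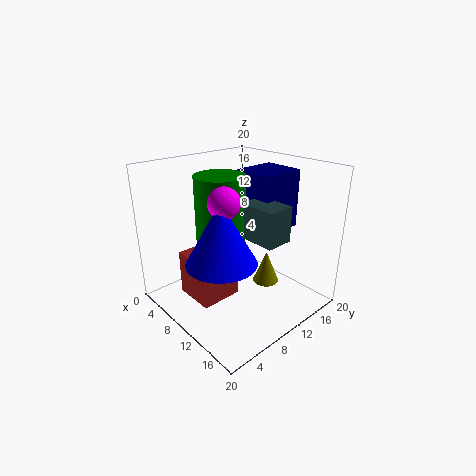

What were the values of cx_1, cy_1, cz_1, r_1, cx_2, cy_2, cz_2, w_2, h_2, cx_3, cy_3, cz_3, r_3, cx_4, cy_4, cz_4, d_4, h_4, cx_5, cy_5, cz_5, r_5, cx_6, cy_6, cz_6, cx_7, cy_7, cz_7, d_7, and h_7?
cx_1 = 12.5, cy_1 = 5, cz_1 = 9, r_1 = 4.5, cx_2 = 4, cy_2 = 4, cz_2 = 1, w_2 = 6, h_2 = 6.5, cx_3 = 10.5, cy_3 = 15.5, cz_3 = 1, r_3 = 2, cx_4 = 6.5, cy_4 = 13, cz_4 = 10, d_4 = 6.5, h_4 = 8.5, cx_5 = 7.5, cy_5 = 9, cz_5 = 9.5, r_5 = 3.5, cx_6 = 12, cy_6 = 6, cz_6 = 16.5, cx_7 = 10, cy_7 = 10.5, cz_7 = 10, d_7 = 4, h_7 = 5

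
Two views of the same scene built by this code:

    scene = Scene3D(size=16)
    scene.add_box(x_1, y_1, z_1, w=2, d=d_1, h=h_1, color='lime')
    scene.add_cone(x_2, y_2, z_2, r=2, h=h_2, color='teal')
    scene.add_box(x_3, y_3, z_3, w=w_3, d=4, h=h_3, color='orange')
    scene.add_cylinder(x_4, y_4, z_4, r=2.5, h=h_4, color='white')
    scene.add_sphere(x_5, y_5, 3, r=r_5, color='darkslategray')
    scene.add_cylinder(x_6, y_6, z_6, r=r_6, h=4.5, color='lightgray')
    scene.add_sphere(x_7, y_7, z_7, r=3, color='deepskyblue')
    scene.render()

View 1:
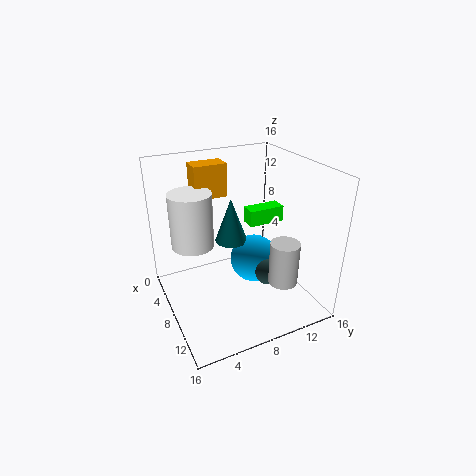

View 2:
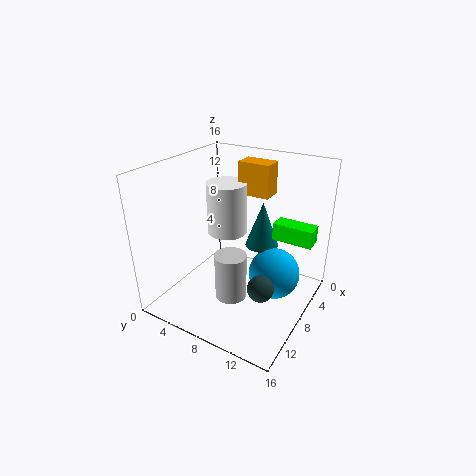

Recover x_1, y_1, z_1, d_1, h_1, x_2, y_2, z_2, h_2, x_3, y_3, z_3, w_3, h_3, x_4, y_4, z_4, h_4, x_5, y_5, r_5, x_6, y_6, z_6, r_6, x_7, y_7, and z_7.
x_1 = 3.5; y_1 = 11; z_1 = 7.5; d_1 = 4.5; h_1 = 2; x_2 = 4; y_2 = 9; z_2 = 5.5; h_2 = 5.5; x_3 = 0.5; y_3 = 5; z_3 = 11; w_3 = 2.5; h_3 = 4; x_4 = 4; y_4 = 4; z_4 = 6; h_4 = 6.5; x_5 = 9; y_5 = 11.5; r_5 = 1.5; x_6 = 13.5; y_6 = 10.5; z_6 = 5; r_6 = 1.5; x_7 = 5.5; y_7 = 11.5; z_7 = 3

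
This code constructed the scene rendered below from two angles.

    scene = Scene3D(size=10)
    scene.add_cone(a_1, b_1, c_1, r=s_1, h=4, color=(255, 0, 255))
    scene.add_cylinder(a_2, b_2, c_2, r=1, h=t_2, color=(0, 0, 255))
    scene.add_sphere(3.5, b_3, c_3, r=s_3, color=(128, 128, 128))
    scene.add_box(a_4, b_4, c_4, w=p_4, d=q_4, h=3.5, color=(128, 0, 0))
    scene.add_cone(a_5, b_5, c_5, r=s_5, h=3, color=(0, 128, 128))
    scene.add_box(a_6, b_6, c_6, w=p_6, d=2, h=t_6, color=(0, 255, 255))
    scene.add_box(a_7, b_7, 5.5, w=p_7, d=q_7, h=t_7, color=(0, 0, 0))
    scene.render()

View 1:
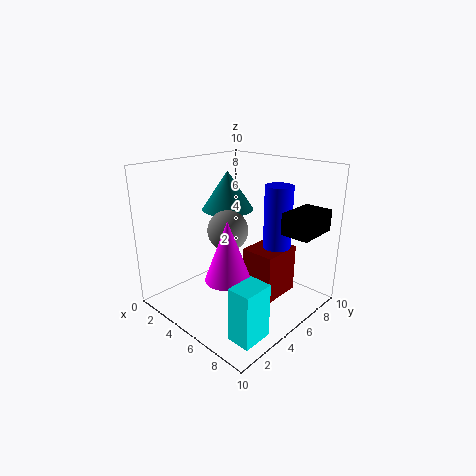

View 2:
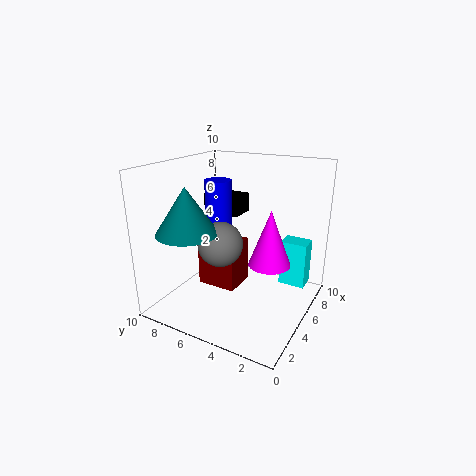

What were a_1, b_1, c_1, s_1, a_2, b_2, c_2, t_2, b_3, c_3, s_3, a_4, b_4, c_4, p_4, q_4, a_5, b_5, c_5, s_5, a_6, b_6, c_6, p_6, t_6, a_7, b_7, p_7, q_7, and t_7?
a_1 = 6, b_1 = 3, c_1 = 3, s_1 = 1.5, a_2 = 6.5, b_2 = 7.5, c_2 = 3.5, t_2 = 5, b_3 = 5.5, c_3 = 5, s_3 = 1.5, a_4 = 5, b_4 = 5.5, c_4 = 0.5, p_4 = 2.5, q_4 = 3, a_5 = 2, b_5 = 7, c_5 = 6, s_5 = 2, a_6 = 8, b_6 = 1, c_6 = 0.5, p_6 = 1.5, t_6 = 3.5, a_7 = 7.5, b_7 = 6.5, p_7 = 2, q_7 = 3, t_7 = 1.5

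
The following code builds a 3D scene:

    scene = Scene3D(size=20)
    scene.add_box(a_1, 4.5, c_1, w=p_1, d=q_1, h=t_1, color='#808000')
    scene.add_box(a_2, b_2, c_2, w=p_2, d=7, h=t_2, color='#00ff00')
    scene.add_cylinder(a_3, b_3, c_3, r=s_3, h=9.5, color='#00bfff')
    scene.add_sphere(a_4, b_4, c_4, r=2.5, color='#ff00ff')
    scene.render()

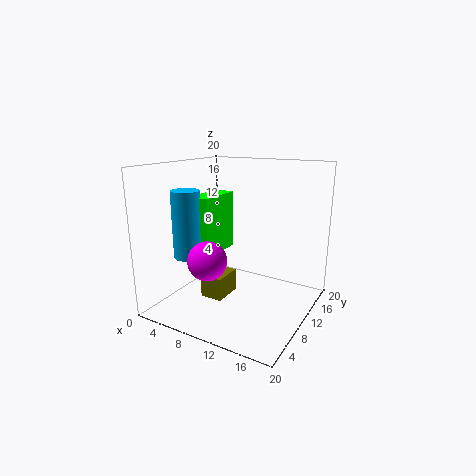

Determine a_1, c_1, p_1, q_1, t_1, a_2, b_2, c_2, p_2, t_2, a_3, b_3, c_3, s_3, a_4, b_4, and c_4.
a_1 = 7.5
c_1 = 3
p_1 = 3
q_1 = 4
t_1 = 3
a_2 = 3.5
b_2 = 7.5
c_2 = 7
p_2 = 3
t_2 = 8.5
a_3 = 3.5
b_3 = 7
c_3 = 7
s_3 = 2
a_4 = 9
b_4 = 4
c_4 = 8.5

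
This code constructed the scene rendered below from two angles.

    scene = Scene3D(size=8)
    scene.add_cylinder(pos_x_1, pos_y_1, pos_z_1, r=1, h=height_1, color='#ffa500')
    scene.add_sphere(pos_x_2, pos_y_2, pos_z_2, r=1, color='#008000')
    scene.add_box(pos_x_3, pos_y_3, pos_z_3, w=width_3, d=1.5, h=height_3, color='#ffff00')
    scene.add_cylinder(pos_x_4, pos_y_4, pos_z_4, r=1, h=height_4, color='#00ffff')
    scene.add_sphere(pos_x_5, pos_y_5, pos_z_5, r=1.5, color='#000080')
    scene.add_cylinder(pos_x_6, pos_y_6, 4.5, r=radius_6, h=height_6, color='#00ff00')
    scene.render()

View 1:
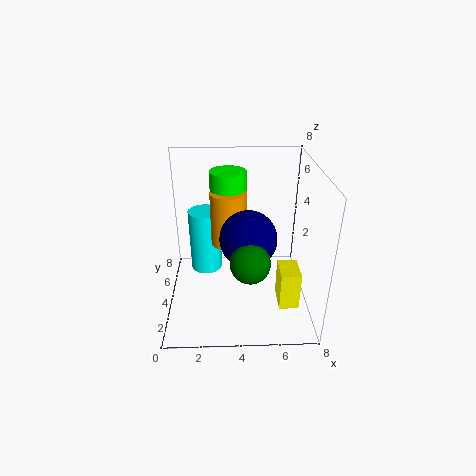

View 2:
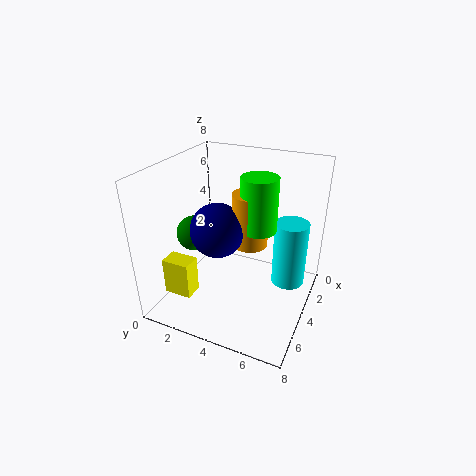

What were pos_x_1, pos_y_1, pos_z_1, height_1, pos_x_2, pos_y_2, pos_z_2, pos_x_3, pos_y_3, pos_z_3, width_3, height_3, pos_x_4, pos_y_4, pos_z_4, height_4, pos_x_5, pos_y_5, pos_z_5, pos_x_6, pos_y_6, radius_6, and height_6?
pos_x_1 = 3.5, pos_y_1 = 4.5, pos_z_1 = 3.5, height_1 = 3, pos_x_2 = 4.5, pos_y_2 = 1.5, pos_z_2 = 4, pos_x_3 = 6, pos_y_3 = 1, pos_z_3 = 1.5, width_3 = 1, height_3 = 2, pos_x_4 = 2, pos_y_4 = 6.5, pos_z_4 = 0.5, height_4 = 4, pos_x_5 = 4.5, pos_y_5 = 3, pos_z_5 = 4.5, pos_x_6 = 3.5, pos_y_6 = 5, radius_6 = 1, height_6 = 3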